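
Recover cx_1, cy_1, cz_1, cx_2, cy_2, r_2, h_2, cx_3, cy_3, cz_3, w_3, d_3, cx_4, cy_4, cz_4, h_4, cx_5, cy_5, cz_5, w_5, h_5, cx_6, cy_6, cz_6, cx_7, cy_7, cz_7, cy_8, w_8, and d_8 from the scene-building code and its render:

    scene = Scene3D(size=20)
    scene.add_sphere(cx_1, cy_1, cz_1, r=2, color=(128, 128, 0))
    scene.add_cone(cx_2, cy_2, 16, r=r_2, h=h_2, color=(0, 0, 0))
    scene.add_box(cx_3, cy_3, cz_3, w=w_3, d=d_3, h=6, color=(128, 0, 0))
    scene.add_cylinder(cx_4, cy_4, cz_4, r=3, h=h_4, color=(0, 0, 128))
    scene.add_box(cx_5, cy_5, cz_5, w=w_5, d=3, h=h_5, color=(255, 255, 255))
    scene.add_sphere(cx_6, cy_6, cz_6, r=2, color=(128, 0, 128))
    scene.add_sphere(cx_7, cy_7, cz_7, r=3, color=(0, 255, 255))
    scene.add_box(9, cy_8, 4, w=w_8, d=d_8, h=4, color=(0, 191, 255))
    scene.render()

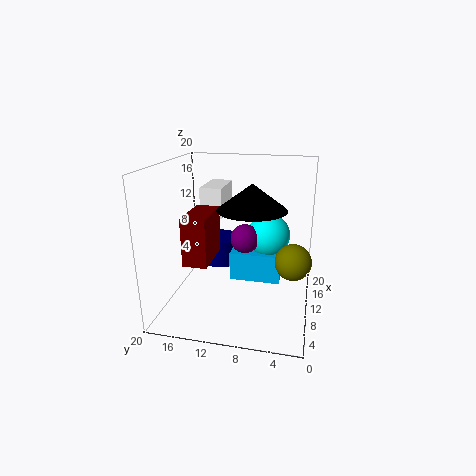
cx_1 = 2
cy_1 = 2
cz_1 = 11
cx_2 = 4
cy_2 = 7
r_2 = 4
h_2 = 3
cx_3 = 2
cy_3 = 12
cz_3 = 9
w_3 = 6
d_3 = 3
cx_4 = 15
cy_4 = 14
cz_4 = 4
h_4 = 4
cx_5 = 9
cy_5 = 12
cz_5 = 13
w_5 = 6
h_5 = 4
cx_6 = 10
cy_6 = 9
cz_6 = 10
cx_7 = 12
cy_7 = 6
cz_7 = 10
cy_8 = 4
w_8 = 5
d_8 = 7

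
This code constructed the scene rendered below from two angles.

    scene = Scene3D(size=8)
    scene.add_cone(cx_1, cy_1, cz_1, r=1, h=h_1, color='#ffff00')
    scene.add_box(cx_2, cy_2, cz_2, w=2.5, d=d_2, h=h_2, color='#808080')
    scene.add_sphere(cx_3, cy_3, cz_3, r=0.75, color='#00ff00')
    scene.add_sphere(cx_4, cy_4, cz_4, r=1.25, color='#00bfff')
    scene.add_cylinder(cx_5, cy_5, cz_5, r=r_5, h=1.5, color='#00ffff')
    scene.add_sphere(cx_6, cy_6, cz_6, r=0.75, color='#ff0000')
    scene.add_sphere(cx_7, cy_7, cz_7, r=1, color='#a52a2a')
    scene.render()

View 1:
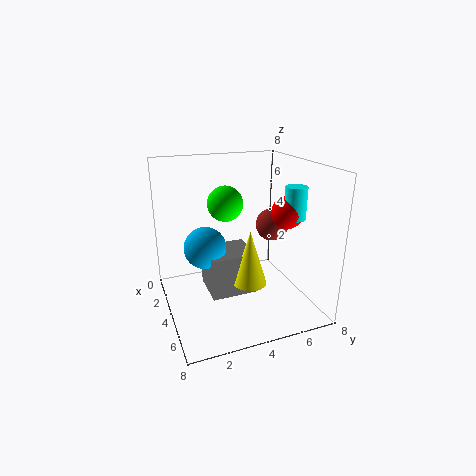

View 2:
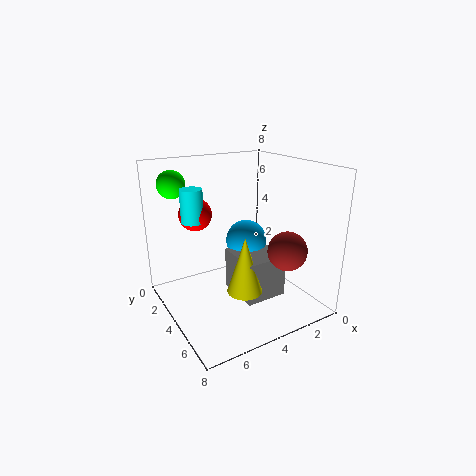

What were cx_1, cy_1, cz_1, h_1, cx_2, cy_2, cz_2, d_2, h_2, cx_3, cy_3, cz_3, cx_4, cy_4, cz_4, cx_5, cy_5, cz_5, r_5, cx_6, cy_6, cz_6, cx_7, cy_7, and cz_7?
cx_1 = 4, cy_1 = 4.75, cz_1 = 1, h_1 = 3.25, cx_2 = 1.5, cy_2 = 2.5, cz_2 = 0.25, d_2 = 2.75, h_2 = 2.5, cx_3 = 7, cy_3 = 2.25, cz_3 = 7, cx_4 = 2.5, cy_4 = 2.5, cz_4 = 3, cx_5 = 7.25, cy_5 = 5.5, cz_5 = 6, r_5 = 0.5, cx_6 = 7, cy_6 = 5.25, cz_6 = 6.25, cx_7 = 2.75, cy_7 = 6.75, cz_7 = 4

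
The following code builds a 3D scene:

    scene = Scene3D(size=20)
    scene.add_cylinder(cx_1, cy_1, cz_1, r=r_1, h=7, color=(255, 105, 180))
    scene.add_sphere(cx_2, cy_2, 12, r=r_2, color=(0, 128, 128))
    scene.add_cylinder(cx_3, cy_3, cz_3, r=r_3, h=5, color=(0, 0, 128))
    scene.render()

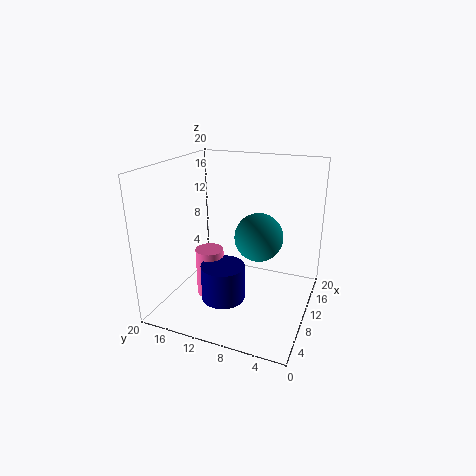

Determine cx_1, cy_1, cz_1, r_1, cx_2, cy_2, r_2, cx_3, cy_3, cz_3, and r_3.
cx_1 = 9; cy_1 = 14; cz_1 = 1; r_1 = 2; cx_2 = 7; cy_2 = 6; r_2 = 3; cx_3 = 7; cy_3 = 11; cz_3 = 2; r_3 = 3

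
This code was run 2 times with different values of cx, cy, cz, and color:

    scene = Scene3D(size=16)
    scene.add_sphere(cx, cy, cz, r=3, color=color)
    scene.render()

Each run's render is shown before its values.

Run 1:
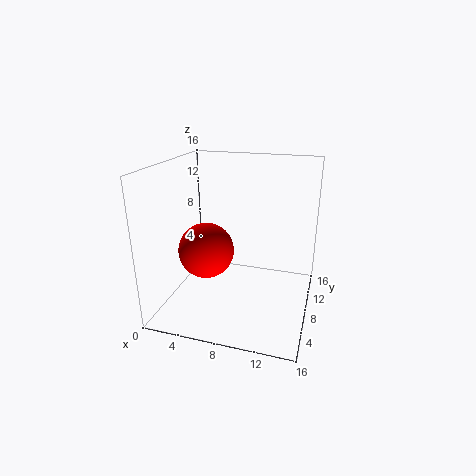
cx = 5; cy = 6; cz = 7; color = 'red'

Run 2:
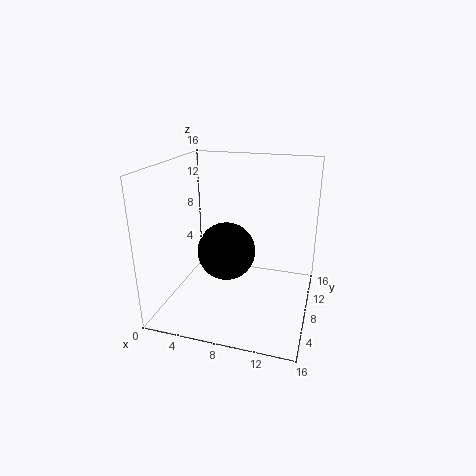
cx = 7.5; cy = 5.5; cz = 7.5; color = 'black'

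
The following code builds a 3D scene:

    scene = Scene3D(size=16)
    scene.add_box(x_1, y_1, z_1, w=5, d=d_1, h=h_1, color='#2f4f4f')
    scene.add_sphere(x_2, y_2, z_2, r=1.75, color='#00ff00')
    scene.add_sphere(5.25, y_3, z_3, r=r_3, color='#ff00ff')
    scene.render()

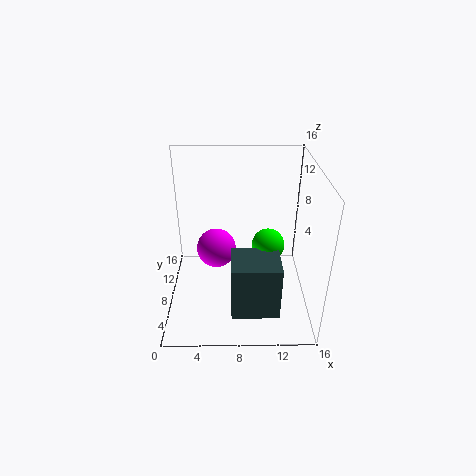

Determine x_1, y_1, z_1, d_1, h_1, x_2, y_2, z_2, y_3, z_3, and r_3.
x_1 = 7.25, y_1 = 1.75, z_1 = 2, d_1 = 4.25, h_1 = 6, x_2 = 11.25, y_2 = 7, z_2 = 7.75, y_3 = 12.5, z_3 = 3.75, r_3 = 2.5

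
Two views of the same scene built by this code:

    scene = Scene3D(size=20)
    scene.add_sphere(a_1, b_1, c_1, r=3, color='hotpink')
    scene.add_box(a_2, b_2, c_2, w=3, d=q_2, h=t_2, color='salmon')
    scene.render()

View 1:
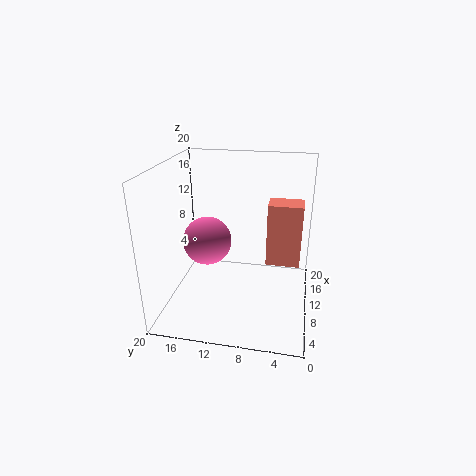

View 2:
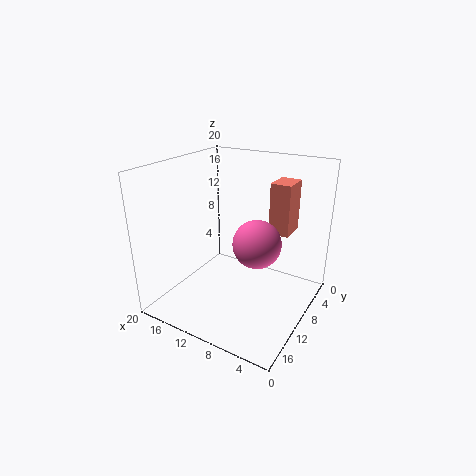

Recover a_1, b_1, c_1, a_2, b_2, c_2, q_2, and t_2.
a_1 = 5.5; b_1 = 13; c_1 = 11.5; a_2 = 4.5; b_2 = 1.5; c_2 = 9.5; q_2 = 4; t_2 = 7.5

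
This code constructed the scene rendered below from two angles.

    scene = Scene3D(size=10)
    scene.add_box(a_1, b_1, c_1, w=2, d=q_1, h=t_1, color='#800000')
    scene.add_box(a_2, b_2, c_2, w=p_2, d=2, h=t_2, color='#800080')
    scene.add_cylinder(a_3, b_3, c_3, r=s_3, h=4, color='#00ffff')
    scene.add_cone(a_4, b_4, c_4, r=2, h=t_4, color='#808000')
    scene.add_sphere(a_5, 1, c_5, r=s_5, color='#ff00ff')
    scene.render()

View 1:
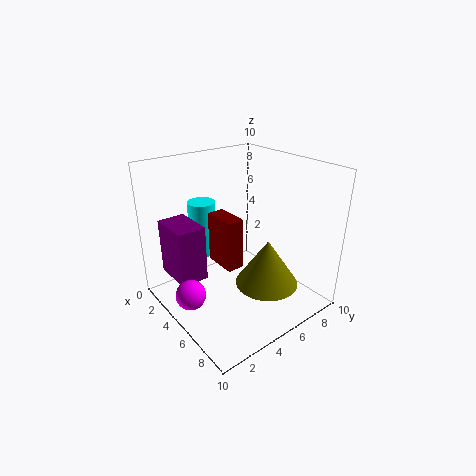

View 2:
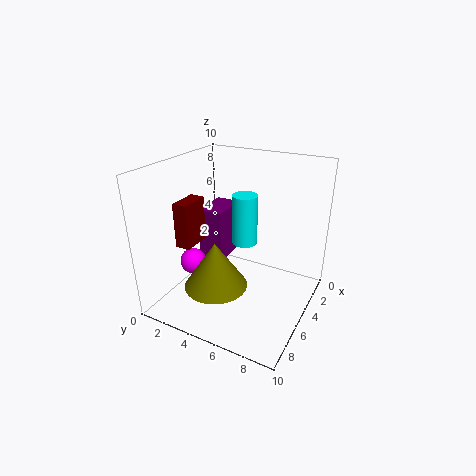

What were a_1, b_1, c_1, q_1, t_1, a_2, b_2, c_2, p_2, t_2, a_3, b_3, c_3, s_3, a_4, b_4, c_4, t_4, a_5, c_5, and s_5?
a_1 = 6, b_1 = 2, c_1 = 5, q_1 = 1, t_1 = 3, a_2 = 1, b_2 = 1, c_2 = 2, p_2 = 3, t_2 = 4, a_3 = 2, b_3 = 4, c_3 = 3, s_3 = 1, a_4 = 8, b_4 = 5, c_4 = 3, t_4 = 3, a_5 = 5, c_5 = 2, s_5 = 1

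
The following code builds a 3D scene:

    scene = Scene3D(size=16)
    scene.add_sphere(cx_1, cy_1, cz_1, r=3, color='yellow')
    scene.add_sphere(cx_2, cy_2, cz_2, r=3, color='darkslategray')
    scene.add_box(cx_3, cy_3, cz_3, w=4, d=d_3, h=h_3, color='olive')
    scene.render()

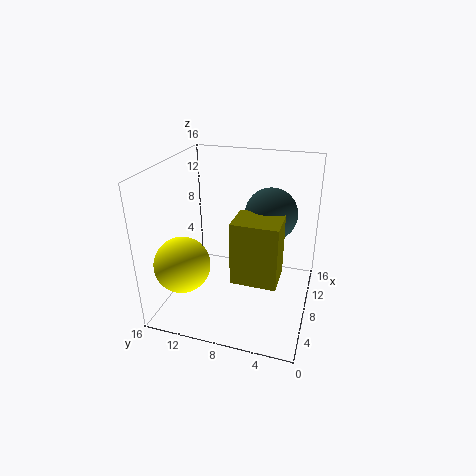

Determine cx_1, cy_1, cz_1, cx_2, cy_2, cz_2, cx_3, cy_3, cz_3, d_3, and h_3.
cx_1 = 4
cy_1 = 13
cz_1 = 6
cx_2 = 11
cy_2 = 5
cz_2 = 10
cx_3 = 5
cy_3 = 3
cz_3 = 4
d_3 = 5
h_3 = 7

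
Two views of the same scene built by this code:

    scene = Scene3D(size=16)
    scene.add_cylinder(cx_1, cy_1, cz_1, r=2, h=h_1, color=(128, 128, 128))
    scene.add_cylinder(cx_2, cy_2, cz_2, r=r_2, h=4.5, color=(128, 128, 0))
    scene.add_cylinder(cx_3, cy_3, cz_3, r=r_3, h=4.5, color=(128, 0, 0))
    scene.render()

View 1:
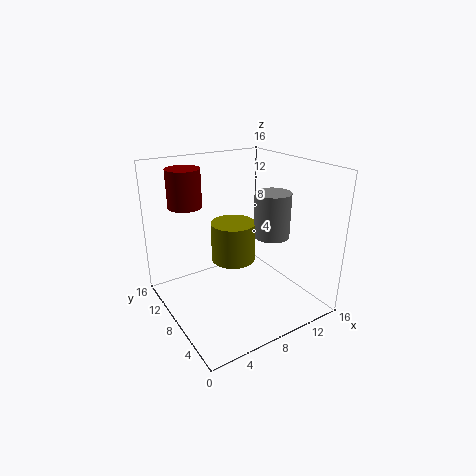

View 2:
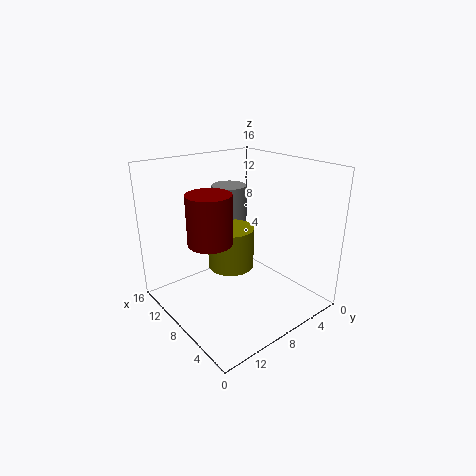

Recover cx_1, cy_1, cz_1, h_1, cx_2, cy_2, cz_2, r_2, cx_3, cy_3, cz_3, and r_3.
cx_1 = 11.5; cy_1 = 6.5; cz_1 = 8; h_1 = 5; cx_2 = 8; cy_2 = 9; cz_2 = 5; r_2 = 2.5; cx_3 = 4.5; cy_3 = 14; cz_3 = 10.5; r_3 = 2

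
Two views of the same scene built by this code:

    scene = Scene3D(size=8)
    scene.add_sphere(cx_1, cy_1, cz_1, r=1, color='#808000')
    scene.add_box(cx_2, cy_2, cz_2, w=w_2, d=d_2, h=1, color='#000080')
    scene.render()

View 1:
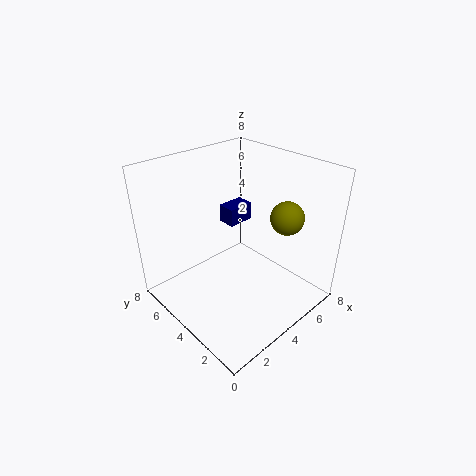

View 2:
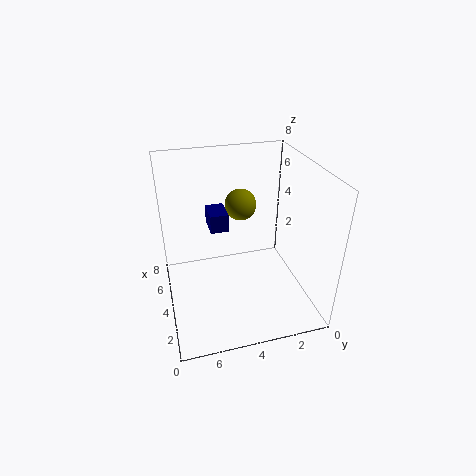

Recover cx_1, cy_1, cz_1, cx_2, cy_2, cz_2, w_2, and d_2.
cx_1 = 7, cy_1 = 3, cz_1 = 4.5, cx_2 = 4, cy_2 = 4.5, cz_2 = 4.5, w_2 = 1.5, d_2 = 1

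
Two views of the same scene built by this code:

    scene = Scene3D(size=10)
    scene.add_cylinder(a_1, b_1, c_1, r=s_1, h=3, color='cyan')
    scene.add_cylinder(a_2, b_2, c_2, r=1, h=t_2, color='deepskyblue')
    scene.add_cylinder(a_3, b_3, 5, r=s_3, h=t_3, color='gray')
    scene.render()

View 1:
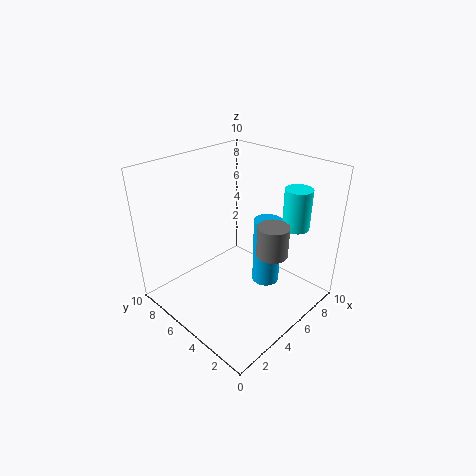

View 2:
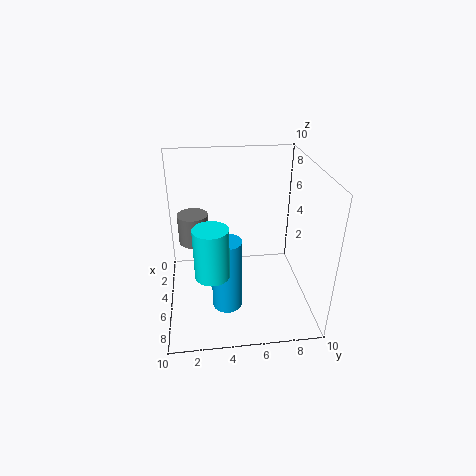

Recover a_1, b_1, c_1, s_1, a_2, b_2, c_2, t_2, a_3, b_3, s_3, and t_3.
a_1 = 9, b_1 = 3, c_1 = 5, s_1 = 1, a_2 = 7, b_2 = 4, c_2 = 1, t_2 = 5, a_3 = 5, b_3 = 2, s_3 = 1, t_3 = 2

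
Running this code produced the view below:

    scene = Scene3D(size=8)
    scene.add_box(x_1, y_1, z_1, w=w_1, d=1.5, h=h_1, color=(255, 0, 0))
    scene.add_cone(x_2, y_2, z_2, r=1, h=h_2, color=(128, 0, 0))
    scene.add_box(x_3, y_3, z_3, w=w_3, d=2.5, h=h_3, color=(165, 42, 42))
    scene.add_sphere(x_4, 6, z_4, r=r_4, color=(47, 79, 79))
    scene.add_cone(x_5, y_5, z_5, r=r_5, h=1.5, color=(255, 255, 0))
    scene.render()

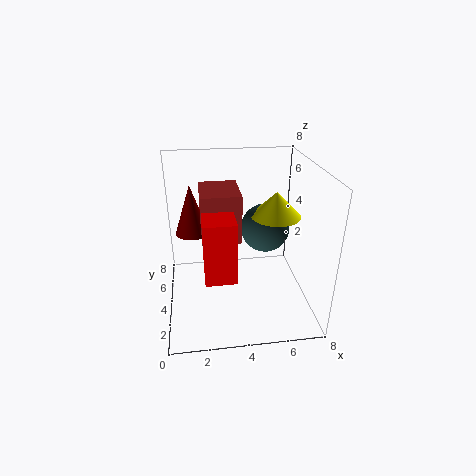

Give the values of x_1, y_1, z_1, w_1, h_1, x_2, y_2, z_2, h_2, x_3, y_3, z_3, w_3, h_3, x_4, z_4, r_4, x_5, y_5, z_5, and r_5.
x_1 = 2; y_1 = 0.5; z_1 = 3.5; w_1 = 1.5; h_1 = 3; x_2 = 1.5; y_2 = 6; z_2 = 3.5; h_2 = 3; x_3 = 2; y_3 = 2.5; z_3 = 4.5; w_3 = 2; h_3 = 2.5; x_4 = 6; z_4 = 3.5; r_4 = 1.5; x_5 = 6.5; y_5 = 5.5; z_5 = 4.5; r_5 = 1.5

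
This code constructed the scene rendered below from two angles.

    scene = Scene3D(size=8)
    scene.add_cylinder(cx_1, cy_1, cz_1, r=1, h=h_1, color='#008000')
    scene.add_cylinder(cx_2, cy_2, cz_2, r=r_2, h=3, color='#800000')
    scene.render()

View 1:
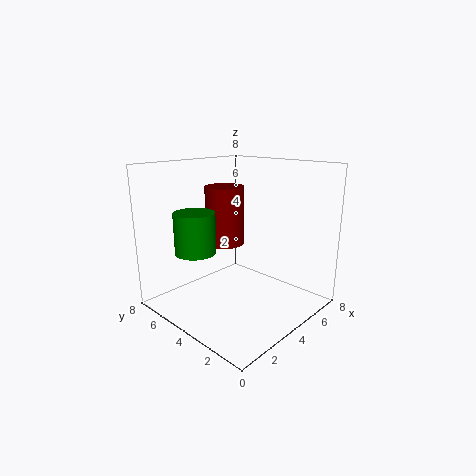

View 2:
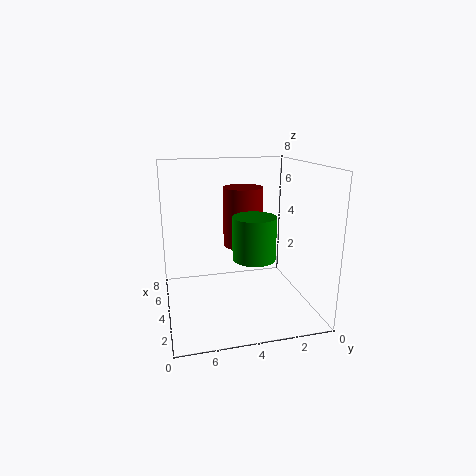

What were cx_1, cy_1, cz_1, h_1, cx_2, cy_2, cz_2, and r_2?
cx_1 = 1
cy_1 = 4
cz_1 = 4
h_1 = 2
cx_2 = 3
cy_2 = 4
cz_2 = 4
r_2 = 1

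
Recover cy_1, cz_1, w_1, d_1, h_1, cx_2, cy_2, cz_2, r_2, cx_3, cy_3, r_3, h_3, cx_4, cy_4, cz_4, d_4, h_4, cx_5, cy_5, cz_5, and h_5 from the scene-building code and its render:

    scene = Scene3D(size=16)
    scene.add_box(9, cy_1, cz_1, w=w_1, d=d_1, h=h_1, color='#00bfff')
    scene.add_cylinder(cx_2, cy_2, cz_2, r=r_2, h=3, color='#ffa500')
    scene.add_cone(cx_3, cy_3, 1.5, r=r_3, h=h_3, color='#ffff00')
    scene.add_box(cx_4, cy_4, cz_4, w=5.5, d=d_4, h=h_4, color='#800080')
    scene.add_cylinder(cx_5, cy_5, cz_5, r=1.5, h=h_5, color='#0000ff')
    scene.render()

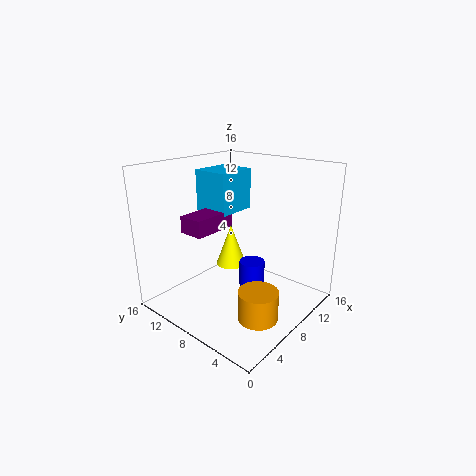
cy_1 = 11; cz_1 = 9.5; w_1 = 5; d_1 = 4.5; h_1 = 5; cx_2 = 4.5; cy_2 = 2.5; cz_2 = 2; r_2 = 2; cx_3 = 12.5; cy_3 = 13; r_3 = 2; h_3 = 5.5; cx_4 = 5; cy_4 = 11; cz_4 = 8; d_4 = 3; h_4 = 2; cx_5 = 10; cy_5 = 7.5; cz_5 = 1.5; h_5 = 3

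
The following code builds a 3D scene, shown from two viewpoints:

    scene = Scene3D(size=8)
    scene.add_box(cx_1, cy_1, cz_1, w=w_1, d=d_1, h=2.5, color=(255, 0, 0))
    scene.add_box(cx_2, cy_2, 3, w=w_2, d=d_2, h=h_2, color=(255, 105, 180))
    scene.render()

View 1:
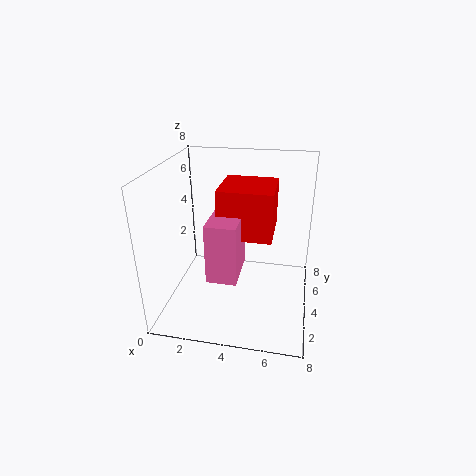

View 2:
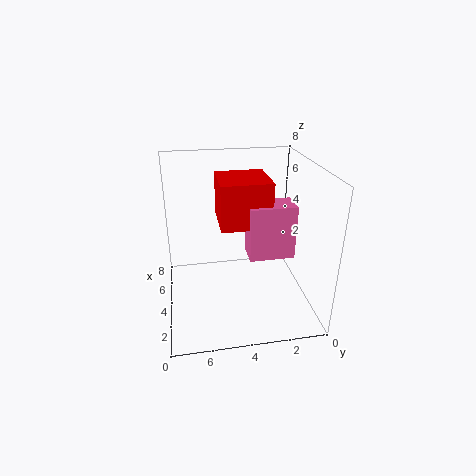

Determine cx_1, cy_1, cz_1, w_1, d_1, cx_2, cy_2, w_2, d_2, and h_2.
cx_1 = 3.25
cy_1 = 2.25
cz_1 = 4.75
w_1 = 2.75
d_1 = 2.75
cx_2 = 3
cy_2 = 1
w_2 = 1.5
d_2 = 2.5
h_2 = 3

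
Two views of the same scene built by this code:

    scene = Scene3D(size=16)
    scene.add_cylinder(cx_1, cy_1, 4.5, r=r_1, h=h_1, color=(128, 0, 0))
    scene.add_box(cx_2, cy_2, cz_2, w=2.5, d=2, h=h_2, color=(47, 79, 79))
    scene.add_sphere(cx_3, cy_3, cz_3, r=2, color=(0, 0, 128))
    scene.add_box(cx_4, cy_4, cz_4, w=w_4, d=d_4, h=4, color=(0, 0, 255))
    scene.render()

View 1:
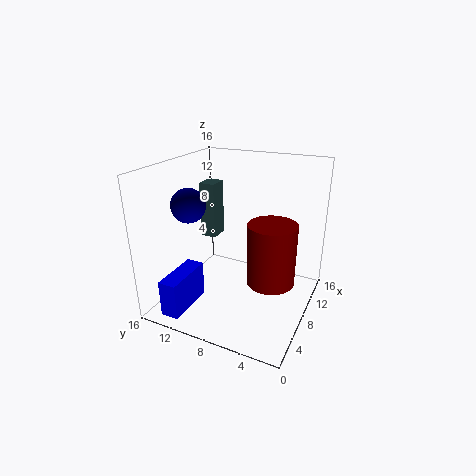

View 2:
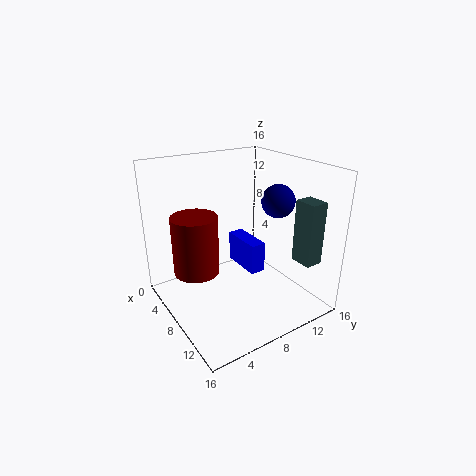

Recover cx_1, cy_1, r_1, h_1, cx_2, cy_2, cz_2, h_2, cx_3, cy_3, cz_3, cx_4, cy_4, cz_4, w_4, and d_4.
cx_1 = 6.5
cy_1 = 3.5
r_1 = 2.5
h_1 = 6.5
cx_2 = 11.5
cy_2 = 13
cz_2 = 5.5
h_2 = 7
cx_3 = 7.5
cy_3 = 14
cz_3 = 11
cx_4 = 0.5
cy_4 = 11.5
cz_4 = 1
w_4 = 5.5
d_4 = 2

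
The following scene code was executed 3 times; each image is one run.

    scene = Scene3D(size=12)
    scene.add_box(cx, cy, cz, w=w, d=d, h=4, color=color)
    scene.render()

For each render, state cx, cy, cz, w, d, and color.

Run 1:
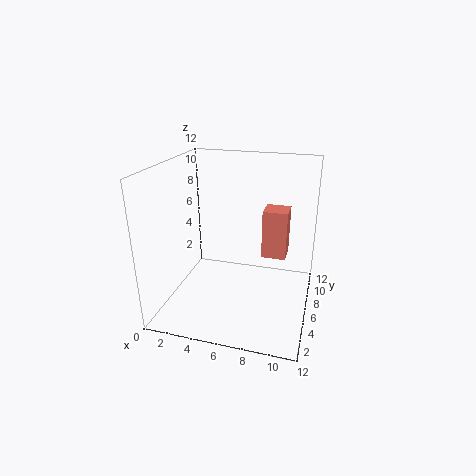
cx = 8, cy = 6, cz = 4.5, w = 2, d = 2, color = 'salmon'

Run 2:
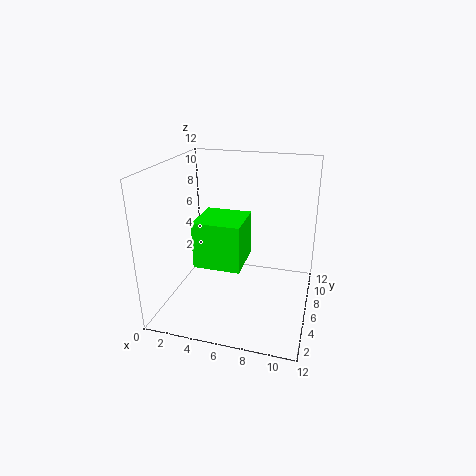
cx = 2.5, cy = 4.5, cz = 3.5, w = 4, d = 4, color = 'lime'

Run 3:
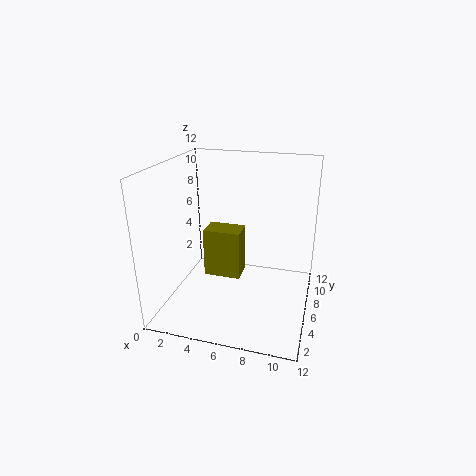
cx = 3.5, cy = 4.5, cz = 3, w = 3, d = 2, color = 'olive'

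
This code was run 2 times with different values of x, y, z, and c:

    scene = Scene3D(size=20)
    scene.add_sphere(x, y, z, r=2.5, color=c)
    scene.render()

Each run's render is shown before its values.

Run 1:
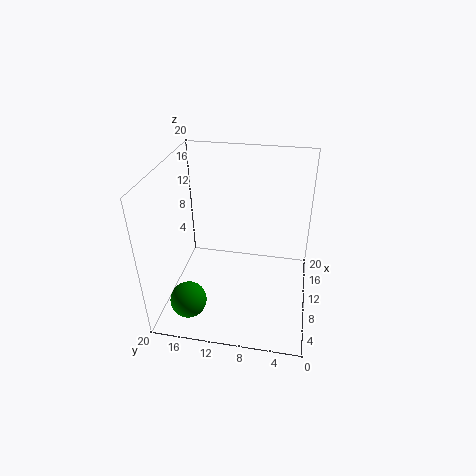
x = 4.5, y = 16, z = 2.5, c = 'green'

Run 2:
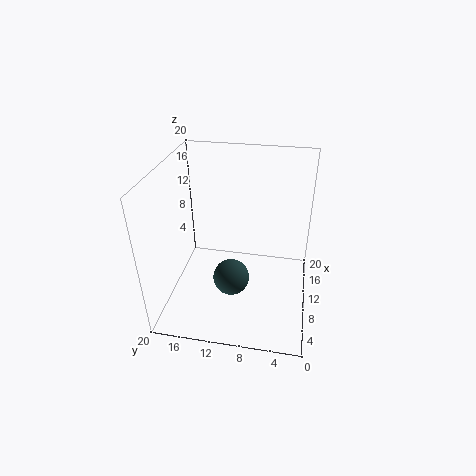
x = 7.5, y = 10.5, z = 5, c = 'darkslategray'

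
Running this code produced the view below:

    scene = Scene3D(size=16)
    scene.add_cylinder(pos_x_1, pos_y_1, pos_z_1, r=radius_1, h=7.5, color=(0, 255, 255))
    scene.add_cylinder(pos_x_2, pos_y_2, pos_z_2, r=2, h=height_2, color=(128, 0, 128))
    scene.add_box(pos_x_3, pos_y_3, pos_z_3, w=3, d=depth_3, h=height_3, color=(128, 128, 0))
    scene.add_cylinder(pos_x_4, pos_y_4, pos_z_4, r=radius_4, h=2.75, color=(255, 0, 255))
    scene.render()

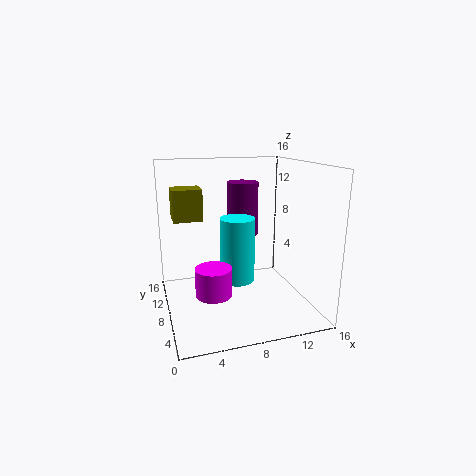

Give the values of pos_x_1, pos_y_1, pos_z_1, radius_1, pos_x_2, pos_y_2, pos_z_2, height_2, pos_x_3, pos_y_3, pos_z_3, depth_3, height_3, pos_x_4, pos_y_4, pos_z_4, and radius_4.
pos_x_1 = 8.25, pos_y_1 = 9, pos_z_1 = 2.5, radius_1 = 2, pos_x_2 = 10.5, pos_y_2 = 14, pos_z_2 = 6.5, height_2 = 6.75, pos_x_3 = 1, pos_y_3 = 7, pos_z_3 = 10.5, depth_3 = 2.75, height_3 = 3.25, pos_x_4 = 4, pos_y_4 = 3, pos_z_4 = 4.25, radius_4 = 1.75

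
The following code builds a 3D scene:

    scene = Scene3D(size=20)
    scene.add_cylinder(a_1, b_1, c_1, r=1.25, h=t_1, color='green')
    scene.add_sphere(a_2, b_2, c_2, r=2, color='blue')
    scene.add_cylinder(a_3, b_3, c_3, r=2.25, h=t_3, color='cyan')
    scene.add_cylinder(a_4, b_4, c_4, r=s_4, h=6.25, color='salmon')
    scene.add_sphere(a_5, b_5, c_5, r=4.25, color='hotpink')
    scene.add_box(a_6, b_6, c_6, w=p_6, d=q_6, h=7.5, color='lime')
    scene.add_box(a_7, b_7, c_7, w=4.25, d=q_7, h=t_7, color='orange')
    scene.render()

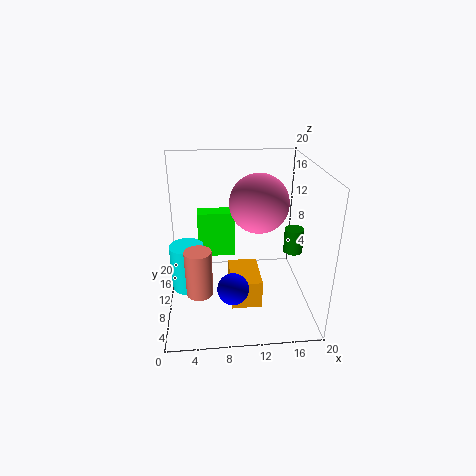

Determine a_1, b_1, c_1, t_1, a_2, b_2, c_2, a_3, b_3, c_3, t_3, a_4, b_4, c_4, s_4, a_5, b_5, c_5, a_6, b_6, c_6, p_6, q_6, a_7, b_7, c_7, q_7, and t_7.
a_1 = 17, b_1 = 7, c_1 = 9.25, t_1 = 3.25, a_2 = 8.75, b_2 = 3.75, c_2 = 6, a_3 = 3, b_3 = 8, c_3 = 4, t_3 = 6.25, a_4 = 4.5, b_4 = 5.75, c_4 = 4.25, s_4 = 1.75, a_5 = 13.25, b_5 = 12.5, c_5 = 14, a_6 = 4.25, b_6 = 17, c_6 = 3.25, p_6 = 6, q_6 = 2.75, a_7 = 8.75, b_7 = 6, c_7 = 1, q_7 = 6.5, t_7 = 4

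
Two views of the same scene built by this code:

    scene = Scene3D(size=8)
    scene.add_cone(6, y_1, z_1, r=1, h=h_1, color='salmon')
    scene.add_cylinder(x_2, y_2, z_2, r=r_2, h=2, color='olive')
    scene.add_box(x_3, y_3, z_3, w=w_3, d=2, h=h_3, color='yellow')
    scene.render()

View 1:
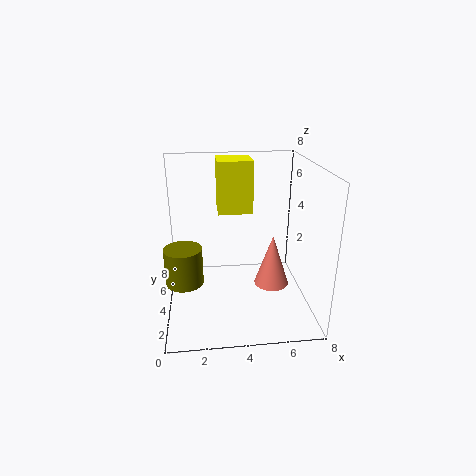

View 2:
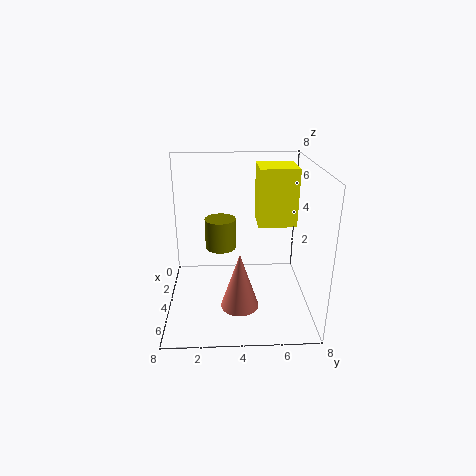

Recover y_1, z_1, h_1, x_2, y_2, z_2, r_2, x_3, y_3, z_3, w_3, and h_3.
y_1 = 4; z_1 = 1; h_1 = 3; x_2 = 1; y_2 = 3; z_2 = 2; r_2 = 1; x_3 = 3; y_3 = 5; z_3 = 5; w_3 = 2; h_3 = 3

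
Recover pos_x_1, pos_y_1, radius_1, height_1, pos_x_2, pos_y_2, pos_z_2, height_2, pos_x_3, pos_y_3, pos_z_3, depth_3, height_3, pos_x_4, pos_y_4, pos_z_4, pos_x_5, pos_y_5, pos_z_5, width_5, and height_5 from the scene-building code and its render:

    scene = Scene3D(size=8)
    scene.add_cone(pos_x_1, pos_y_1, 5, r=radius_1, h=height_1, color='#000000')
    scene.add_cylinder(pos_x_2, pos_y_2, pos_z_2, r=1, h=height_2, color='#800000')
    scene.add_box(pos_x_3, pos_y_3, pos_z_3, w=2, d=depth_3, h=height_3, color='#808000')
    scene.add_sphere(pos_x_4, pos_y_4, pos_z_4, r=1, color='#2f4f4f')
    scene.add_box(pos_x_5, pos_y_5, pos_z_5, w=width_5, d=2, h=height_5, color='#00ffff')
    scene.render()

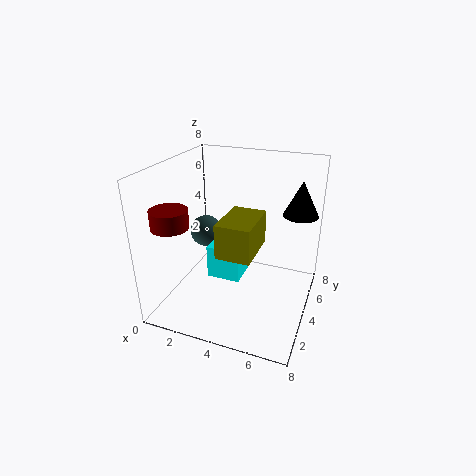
pos_x_1 = 7; pos_y_1 = 6; radius_1 = 1; height_1 = 2; pos_x_2 = 1; pos_y_2 = 2; pos_z_2 = 5; height_2 = 1; pos_x_3 = 3; pos_y_3 = 3; pos_z_3 = 3; depth_3 = 3; height_3 = 2; pos_x_4 = 1; pos_y_4 = 6; pos_z_4 = 3; pos_x_5 = 2; pos_y_5 = 4; pos_z_5 = 1; width_5 = 2; height_5 = 2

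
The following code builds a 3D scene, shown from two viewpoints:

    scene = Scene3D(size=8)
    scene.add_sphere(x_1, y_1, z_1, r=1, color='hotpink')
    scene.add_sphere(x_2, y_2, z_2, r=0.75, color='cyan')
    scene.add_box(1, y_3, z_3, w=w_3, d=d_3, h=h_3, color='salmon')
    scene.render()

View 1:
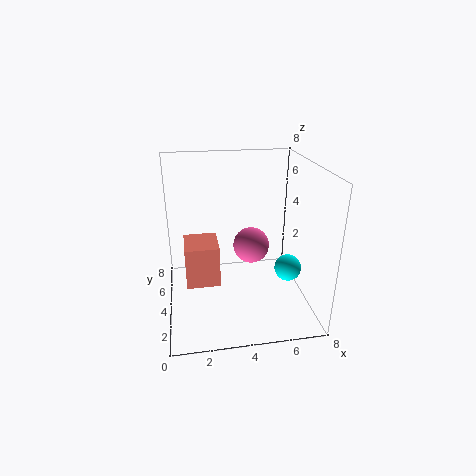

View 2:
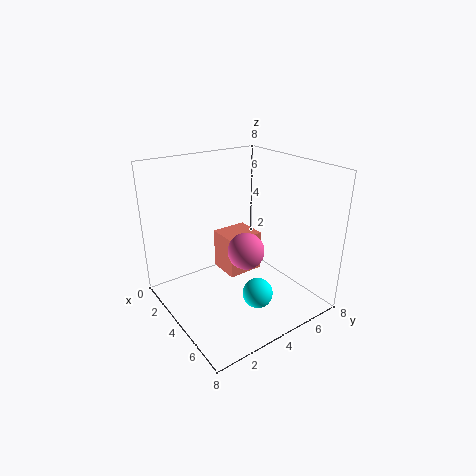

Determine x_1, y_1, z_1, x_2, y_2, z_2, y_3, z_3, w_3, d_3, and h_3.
x_1 = 4.75; y_1 = 4; z_1 = 3.5; x_2 = 6.75; y_2 = 3.25; z_2 = 2.25; y_3 = 4.25; z_3 = 0.75; w_3 = 2; d_3 = 2.25; h_3 = 2.5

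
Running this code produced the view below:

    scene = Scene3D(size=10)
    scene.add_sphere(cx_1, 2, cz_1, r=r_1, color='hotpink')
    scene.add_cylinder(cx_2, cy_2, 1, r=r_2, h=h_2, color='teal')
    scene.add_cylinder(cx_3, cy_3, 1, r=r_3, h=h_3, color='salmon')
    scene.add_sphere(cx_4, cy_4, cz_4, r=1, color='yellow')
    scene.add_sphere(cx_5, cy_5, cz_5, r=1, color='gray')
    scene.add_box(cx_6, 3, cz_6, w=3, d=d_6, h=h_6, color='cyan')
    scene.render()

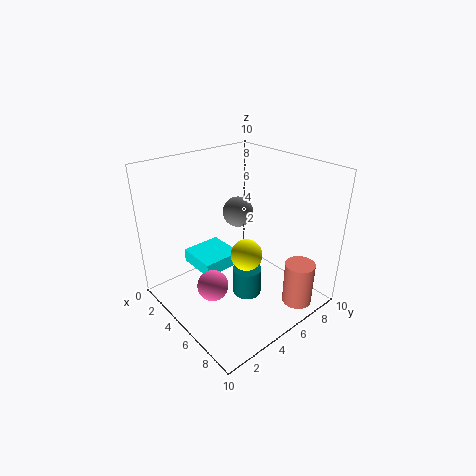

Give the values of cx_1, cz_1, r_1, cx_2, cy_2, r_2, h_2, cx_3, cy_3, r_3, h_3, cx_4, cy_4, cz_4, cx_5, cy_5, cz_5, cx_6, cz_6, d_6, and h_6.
cx_1 = 6
cz_1 = 3
r_1 = 1
cx_2 = 6
cy_2 = 5
r_2 = 1
h_2 = 2
cx_3 = 9
cy_3 = 7
r_3 = 1
h_3 = 3
cx_4 = 7
cy_4 = 4
cz_4 = 5
cx_5 = 5
cy_5 = 5
cz_5 = 7
cx_6 = 1
cz_6 = 2
d_6 = 3
h_6 = 1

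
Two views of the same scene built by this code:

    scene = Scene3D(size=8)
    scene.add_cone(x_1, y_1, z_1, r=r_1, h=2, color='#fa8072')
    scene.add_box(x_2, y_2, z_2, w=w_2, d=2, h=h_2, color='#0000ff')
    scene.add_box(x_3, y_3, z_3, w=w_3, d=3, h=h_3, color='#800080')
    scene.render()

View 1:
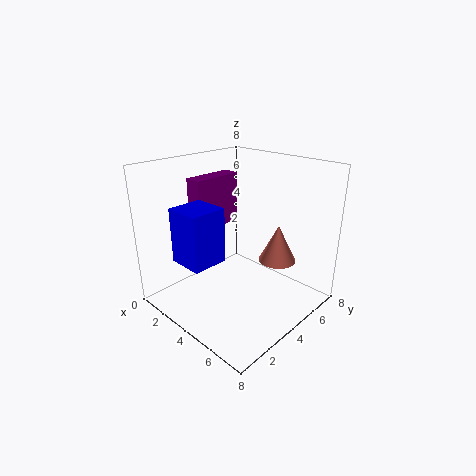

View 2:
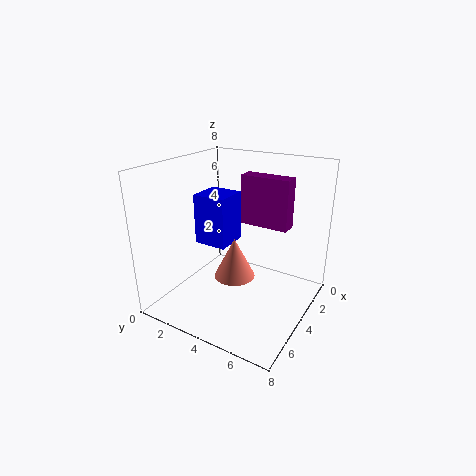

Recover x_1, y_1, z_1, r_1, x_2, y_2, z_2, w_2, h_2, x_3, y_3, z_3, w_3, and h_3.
x_1 = 6, y_1 = 5, z_1 = 3, r_1 = 1, x_2 = 2, y_2 = 1, z_2 = 3, w_2 = 2, h_2 = 3, x_3 = 1, y_3 = 3, z_3 = 4, w_3 = 1, h_3 = 3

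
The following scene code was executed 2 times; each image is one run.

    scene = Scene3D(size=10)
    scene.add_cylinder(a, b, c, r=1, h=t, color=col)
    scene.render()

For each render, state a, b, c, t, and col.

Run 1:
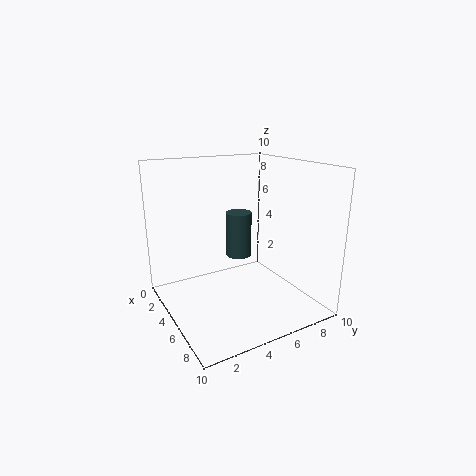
a = 2.5
b = 6.5
c = 2.5
t = 3.5
col = 'darkslategray'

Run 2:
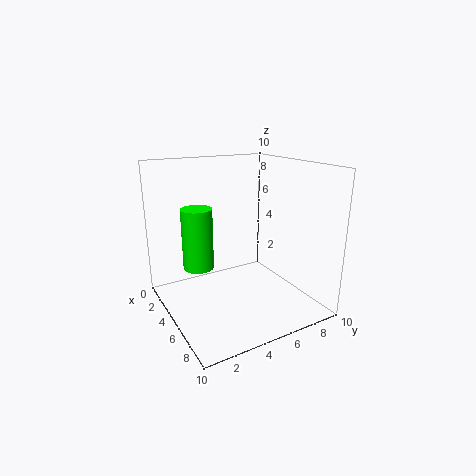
a = 5
b = 2
c = 3.5
t = 4
col = 'lime'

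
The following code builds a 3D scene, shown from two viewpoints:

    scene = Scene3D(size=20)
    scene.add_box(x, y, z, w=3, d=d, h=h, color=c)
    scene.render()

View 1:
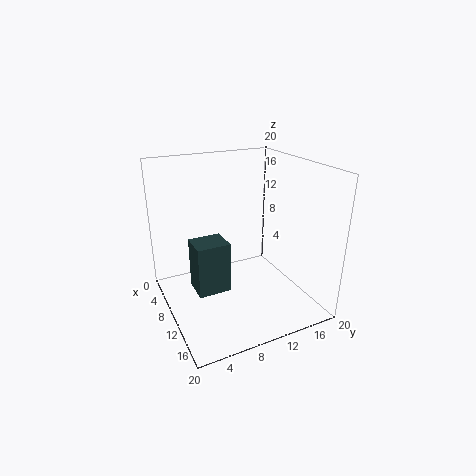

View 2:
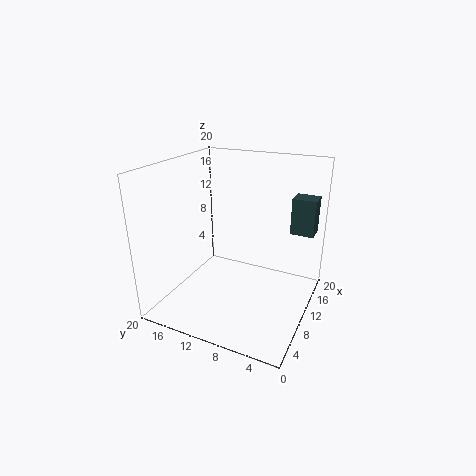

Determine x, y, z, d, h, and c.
x = 16.5
y = 1
z = 9
d = 3.5
h = 5.5
c = 'darkslategray'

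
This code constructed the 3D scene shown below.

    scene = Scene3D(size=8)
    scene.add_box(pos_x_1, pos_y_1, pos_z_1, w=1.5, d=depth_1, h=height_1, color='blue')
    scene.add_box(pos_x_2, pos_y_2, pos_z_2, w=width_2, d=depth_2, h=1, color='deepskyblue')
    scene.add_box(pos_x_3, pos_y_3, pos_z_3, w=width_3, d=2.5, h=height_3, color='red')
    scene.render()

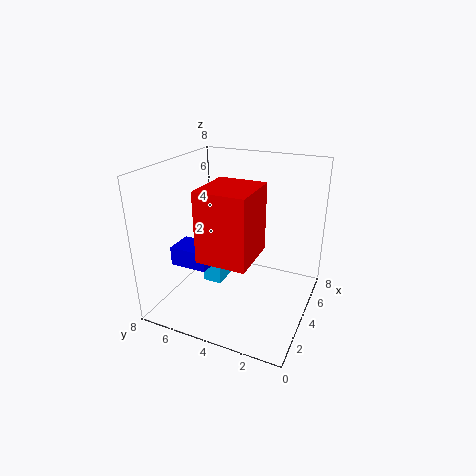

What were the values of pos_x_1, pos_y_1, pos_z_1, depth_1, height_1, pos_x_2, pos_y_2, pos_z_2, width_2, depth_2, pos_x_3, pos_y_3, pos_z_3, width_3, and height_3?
pos_x_1 = 1.5; pos_y_1 = 4.75; pos_z_1 = 3; depth_1 = 2; height_1 = 1; pos_x_2 = 2.25; pos_y_2 = 4.25; pos_z_2 = 2; width_2 = 1.5; depth_2 = 1; pos_x_3 = 0.75; pos_y_3 = 2.25; pos_z_3 = 4; width_3 = 2.75; height_3 = 3.5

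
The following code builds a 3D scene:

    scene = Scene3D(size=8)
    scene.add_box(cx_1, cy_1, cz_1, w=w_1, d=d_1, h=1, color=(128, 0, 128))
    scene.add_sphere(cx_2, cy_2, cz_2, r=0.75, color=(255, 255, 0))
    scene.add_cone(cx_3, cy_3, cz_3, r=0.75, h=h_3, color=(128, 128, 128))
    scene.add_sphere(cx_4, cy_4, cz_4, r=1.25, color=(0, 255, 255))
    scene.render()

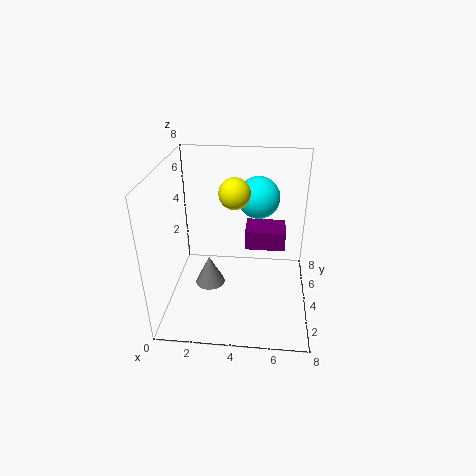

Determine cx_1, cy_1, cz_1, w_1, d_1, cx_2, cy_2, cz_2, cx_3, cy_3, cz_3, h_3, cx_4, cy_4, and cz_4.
cx_1 = 4.5, cy_1 = 2.5, cz_1 = 4.25, w_1 = 2, d_1 = 1.5, cx_2 = 4, cy_2 = 2.5, cz_2 = 7.25, cx_3 = 2.75, cy_3 = 2, cz_3 = 2.5, h_3 = 1.5, cx_4 = 5, cy_4 = 6.25, cz_4 = 5.5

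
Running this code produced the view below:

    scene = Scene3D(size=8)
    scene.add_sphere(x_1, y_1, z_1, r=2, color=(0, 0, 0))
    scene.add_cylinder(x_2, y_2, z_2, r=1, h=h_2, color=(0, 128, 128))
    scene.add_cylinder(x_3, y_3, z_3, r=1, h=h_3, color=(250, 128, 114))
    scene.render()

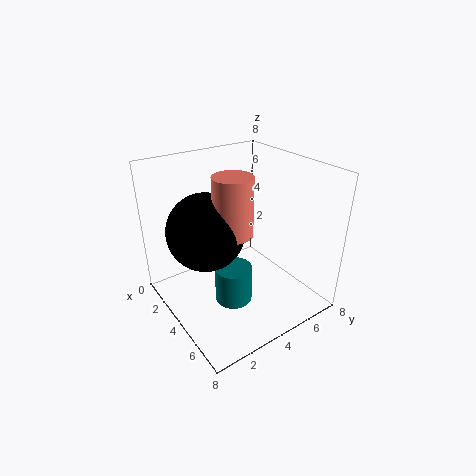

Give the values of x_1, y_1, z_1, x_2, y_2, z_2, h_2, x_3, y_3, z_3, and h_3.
x_1 = 4; y_1 = 2; z_1 = 5; x_2 = 5; y_2 = 3; z_2 = 1; h_2 = 2; x_3 = 5; y_3 = 3; z_3 = 5; h_3 = 3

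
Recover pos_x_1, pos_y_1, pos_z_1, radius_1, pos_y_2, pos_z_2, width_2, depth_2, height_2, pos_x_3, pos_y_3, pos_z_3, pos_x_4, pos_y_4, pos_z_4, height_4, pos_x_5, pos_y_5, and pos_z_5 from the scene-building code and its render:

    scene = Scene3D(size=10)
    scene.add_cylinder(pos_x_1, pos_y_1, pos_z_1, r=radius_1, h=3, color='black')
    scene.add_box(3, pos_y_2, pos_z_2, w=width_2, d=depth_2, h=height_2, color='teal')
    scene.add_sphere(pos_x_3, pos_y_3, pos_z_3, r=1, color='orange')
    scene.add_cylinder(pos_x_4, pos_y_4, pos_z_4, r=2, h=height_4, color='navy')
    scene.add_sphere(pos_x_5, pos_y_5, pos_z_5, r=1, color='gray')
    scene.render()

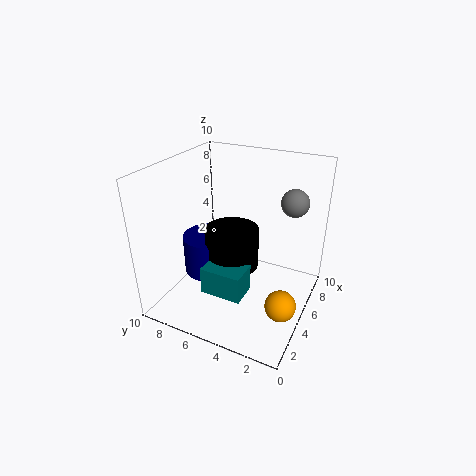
pos_x_1 = 6
pos_y_1 = 6
pos_z_1 = 2
radius_1 = 2
pos_y_2 = 4
pos_z_2 = 1
width_2 = 2
depth_2 = 3
height_2 = 2
pos_x_3 = 3
pos_y_3 = 1
pos_z_3 = 2
pos_x_4 = 6
pos_y_4 = 8
pos_z_4 = 1
height_4 = 3
pos_x_5 = 8
pos_y_5 = 2
pos_z_5 = 7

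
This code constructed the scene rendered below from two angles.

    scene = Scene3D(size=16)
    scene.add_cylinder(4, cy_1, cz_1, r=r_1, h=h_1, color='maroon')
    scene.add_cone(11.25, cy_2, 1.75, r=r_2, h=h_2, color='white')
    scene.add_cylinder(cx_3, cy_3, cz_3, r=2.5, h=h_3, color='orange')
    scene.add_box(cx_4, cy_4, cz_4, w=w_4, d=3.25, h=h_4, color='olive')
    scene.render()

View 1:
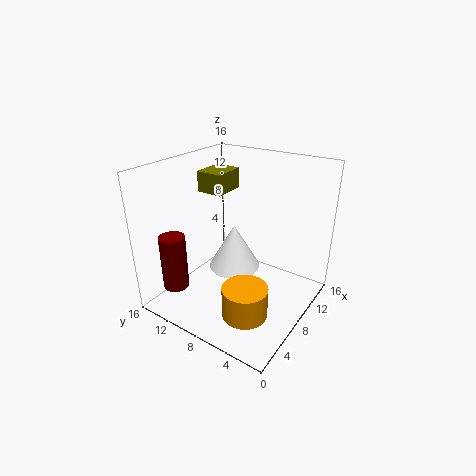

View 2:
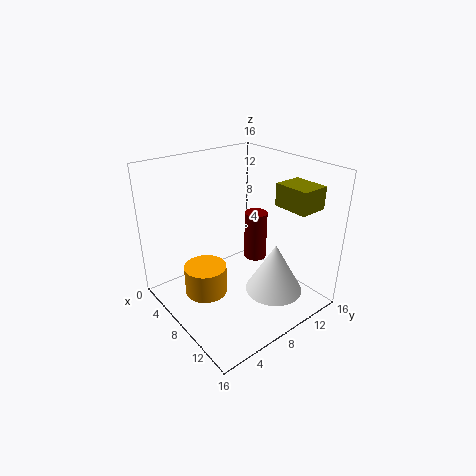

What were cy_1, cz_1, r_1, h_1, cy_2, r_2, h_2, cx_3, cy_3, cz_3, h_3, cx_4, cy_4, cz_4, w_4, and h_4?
cy_1 = 14.25
cz_1 = 1.5
r_1 = 1.5
h_1 = 6.5
cy_2 = 10.75
r_2 = 3.25
h_2 = 5.75
cx_3 = 5.25
cy_3 = 5.25
cz_3 = 0.5
h_3 = 3.5
cx_4 = 9.75
cy_4 = 11.75
cz_4 = 11.5
w_4 = 4
h_4 = 2.5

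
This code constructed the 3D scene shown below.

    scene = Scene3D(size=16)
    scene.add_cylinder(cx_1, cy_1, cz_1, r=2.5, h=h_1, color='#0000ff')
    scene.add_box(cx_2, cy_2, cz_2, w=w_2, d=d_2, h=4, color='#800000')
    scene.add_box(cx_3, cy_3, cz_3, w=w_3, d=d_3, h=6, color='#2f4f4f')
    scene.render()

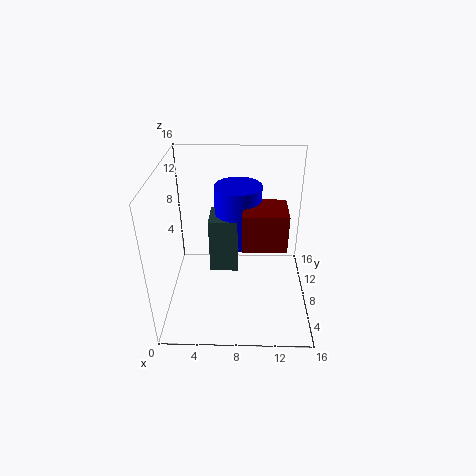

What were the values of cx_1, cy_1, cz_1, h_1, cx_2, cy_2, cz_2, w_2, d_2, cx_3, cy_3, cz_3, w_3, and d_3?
cx_1 = 8
cy_1 = 8.5
cz_1 = 7.5
h_1 = 6.5
cx_2 = 8.5
cy_2 = 4.5
cz_2 = 8.5
w_2 = 4.5
d_2 = 4
cx_3 = 5
cy_3 = 6
cz_3 = 5
w_3 = 3
d_3 = 3.5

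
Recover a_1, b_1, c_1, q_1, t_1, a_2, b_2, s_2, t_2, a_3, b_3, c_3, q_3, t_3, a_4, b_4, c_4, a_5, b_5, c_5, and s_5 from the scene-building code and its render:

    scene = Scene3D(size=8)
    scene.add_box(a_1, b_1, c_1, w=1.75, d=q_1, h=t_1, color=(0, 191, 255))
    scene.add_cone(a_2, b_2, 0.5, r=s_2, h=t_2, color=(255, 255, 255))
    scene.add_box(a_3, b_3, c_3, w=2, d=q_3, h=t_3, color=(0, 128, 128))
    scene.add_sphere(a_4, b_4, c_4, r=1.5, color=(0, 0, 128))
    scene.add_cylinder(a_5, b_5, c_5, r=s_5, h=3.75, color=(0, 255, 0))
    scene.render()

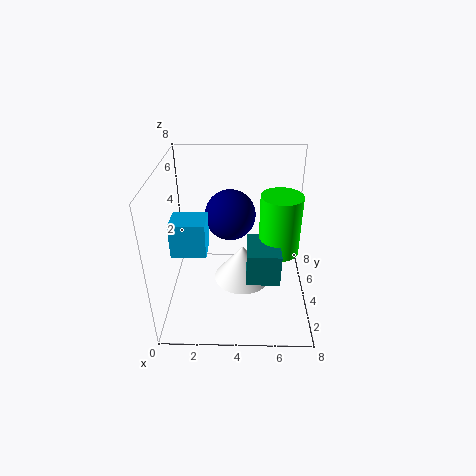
a_1 = 0.75, b_1 = 1.75, c_1 = 4.25, q_1 = 1.5, t_1 = 1.75, a_2 = 4.25, b_2 = 5, s_2 = 1.75, t_2 = 2.25, a_3 = 4.5, b_3 = 3.5, c_3 = 1, q_3 = 2.5, t_3 = 2, a_4 = 3.5, b_4 = 5.75, c_4 = 4.5, a_5 = 6.5, b_5 = 5.75, c_5 = 2, s_5 = 1.25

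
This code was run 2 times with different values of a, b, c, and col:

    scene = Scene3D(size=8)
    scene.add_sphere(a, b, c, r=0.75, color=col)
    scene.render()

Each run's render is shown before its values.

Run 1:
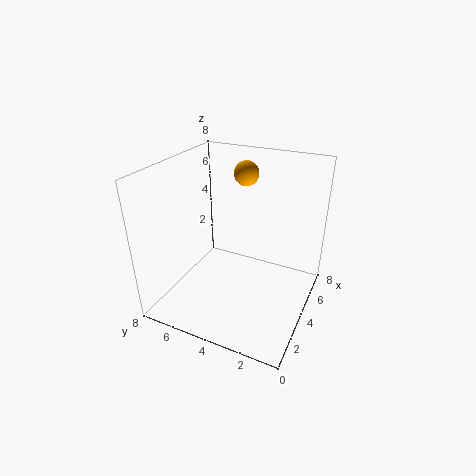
a = 6.75; b = 4.75; c = 6.75; col = 'orange'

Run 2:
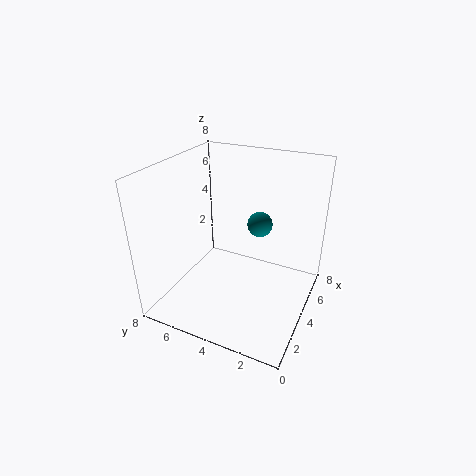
a = 6; b = 3.5; c = 4; col = 'teal'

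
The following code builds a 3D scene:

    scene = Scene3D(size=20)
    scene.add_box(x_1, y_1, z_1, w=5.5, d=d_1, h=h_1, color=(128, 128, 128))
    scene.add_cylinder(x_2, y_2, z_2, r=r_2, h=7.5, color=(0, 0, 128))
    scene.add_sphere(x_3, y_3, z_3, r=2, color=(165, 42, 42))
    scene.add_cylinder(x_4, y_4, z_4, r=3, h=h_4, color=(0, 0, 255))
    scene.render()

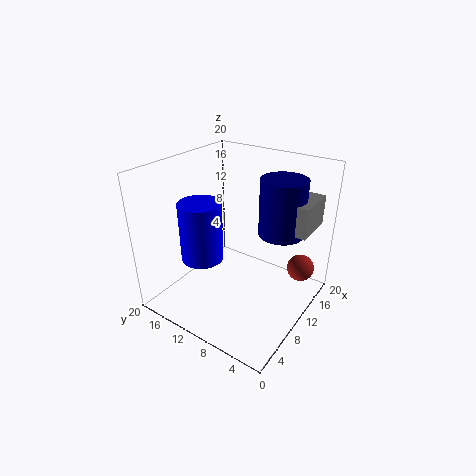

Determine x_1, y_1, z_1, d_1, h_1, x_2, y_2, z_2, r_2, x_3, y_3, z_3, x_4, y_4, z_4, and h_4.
x_1 = 10.5; y_1 = 0.5; z_1 = 12.5; d_1 = 4; h_1 = 4; x_2 = 12; y_2 = 4.5; z_2 = 11.5; r_2 = 3; x_3 = 16.5; y_3 = 3; z_3 = 4; x_4 = 7.5; y_4 = 14.5; z_4 = 6.5; h_4 = 8.5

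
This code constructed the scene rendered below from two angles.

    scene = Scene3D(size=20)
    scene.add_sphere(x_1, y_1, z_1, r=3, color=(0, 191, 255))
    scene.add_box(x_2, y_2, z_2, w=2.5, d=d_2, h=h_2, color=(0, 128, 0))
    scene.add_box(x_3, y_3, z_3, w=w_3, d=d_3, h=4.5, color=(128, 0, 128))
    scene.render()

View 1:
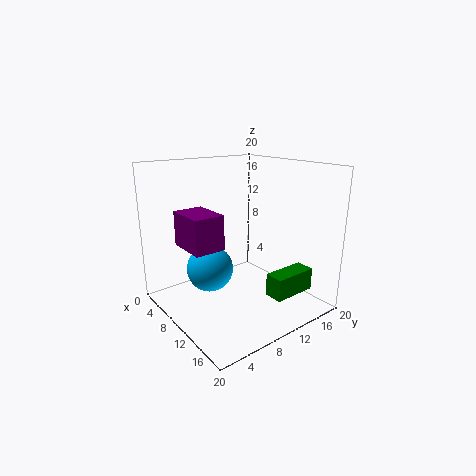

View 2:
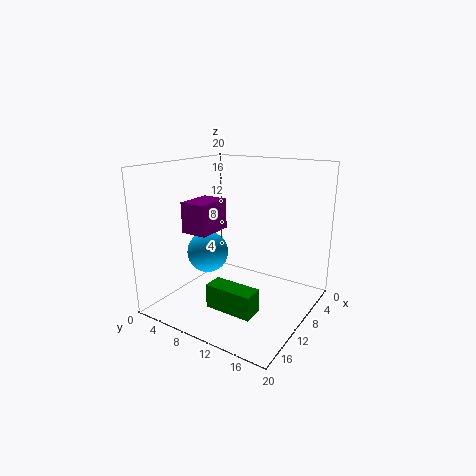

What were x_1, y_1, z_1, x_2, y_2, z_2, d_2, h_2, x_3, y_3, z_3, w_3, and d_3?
x_1 = 10.5, y_1 = 5, z_1 = 7, x_2 = 15.5, y_2 = 10.5, z_2 = 3.5, d_2 = 6, h_2 = 3, x_3 = 7, y_3 = 2, z_3 = 10, w_3 = 5.5, d_3 = 4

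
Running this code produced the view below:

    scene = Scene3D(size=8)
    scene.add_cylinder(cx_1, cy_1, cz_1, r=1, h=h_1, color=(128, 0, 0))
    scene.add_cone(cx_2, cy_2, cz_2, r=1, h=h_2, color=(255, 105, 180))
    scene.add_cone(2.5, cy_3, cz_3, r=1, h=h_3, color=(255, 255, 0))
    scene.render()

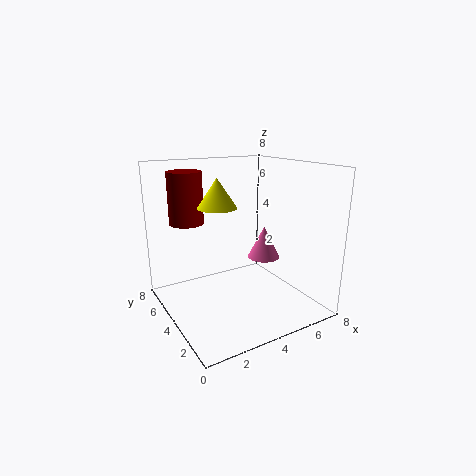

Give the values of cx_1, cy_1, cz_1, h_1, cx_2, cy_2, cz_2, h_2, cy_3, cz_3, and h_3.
cx_1 = 2; cy_1 = 6.5; cz_1 = 4.5; h_1 = 3; cx_2 = 6.5; cy_2 = 5; cz_2 = 2; h_2 = 2; cy_3 = 3.5; cz_3 = 6; h_3 = 1.5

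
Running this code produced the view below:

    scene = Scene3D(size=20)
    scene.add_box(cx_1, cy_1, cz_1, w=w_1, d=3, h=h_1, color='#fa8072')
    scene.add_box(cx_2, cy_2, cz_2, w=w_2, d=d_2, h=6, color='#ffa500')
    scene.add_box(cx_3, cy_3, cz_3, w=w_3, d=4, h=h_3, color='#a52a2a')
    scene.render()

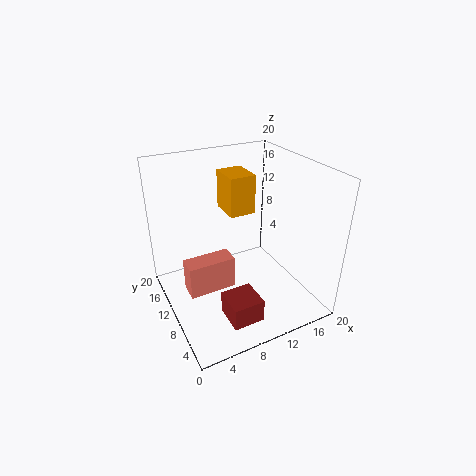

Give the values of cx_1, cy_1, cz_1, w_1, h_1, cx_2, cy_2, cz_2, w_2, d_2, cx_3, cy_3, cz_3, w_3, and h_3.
cx_1 = 3
cy_1 = 11
cz_1 = 1
w_1 = 7
h_1 = 5
cx_2 = 11
cy_2 = 14
cz_2 = 11
w_2 = 4
d_2 = 5
cx_3 = 5
cy_3 = 1
cz_3 = 3
w_3 = 4
h_3 = 3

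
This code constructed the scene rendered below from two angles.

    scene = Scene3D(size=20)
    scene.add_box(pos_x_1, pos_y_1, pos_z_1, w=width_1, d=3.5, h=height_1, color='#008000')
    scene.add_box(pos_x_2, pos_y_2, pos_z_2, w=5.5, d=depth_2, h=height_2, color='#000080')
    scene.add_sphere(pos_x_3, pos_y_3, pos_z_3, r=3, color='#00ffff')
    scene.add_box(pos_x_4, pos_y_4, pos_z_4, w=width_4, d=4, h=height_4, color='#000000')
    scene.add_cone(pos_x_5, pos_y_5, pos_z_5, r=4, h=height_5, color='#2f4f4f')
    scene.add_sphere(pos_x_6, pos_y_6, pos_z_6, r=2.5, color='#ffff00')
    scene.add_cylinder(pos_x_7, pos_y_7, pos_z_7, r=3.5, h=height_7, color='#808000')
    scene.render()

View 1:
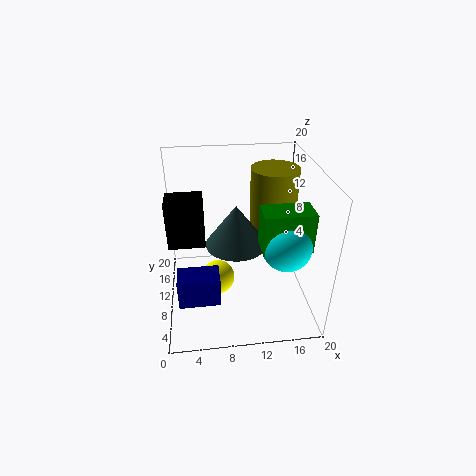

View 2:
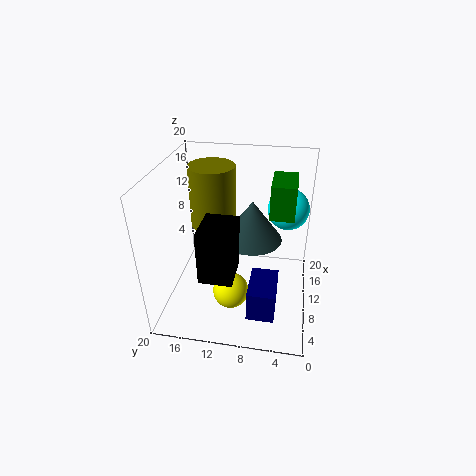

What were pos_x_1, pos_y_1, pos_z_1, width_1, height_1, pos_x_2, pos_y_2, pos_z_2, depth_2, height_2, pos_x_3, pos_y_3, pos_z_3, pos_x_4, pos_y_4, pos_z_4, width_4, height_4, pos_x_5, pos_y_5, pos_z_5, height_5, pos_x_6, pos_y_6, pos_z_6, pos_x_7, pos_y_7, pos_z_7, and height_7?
pos_x_1 = 12; pos_y_1 = 2.5; pos_z_1 = 12; width_1 = 6; height_1 = 5; pos_x_2 = 1.5; pos_y_2 = 4; pos_z_2 = 3.5; depth_2 = 3.5; height_2 = 4; pos_x_3 = 15; pos_y_3 = 3.5; pos_z_3 = 12.5; pos_x_4 = 0.5; pos_y_4 = 9; pos_z_4 = 9.5; width_4 = 5; height_4 = 6.5; pos_x_5 = 9.5; pos_y_5 = 8; pos_z_5 = 10.5; height_5 = 5.5; pos_x_6 = 7; pos_y_6 = 10.5; pos_z_6 = 3; pos_x_7 = 16; pos_y_7 = 15; pos_z_7 = 8.5; height_7 = 9.5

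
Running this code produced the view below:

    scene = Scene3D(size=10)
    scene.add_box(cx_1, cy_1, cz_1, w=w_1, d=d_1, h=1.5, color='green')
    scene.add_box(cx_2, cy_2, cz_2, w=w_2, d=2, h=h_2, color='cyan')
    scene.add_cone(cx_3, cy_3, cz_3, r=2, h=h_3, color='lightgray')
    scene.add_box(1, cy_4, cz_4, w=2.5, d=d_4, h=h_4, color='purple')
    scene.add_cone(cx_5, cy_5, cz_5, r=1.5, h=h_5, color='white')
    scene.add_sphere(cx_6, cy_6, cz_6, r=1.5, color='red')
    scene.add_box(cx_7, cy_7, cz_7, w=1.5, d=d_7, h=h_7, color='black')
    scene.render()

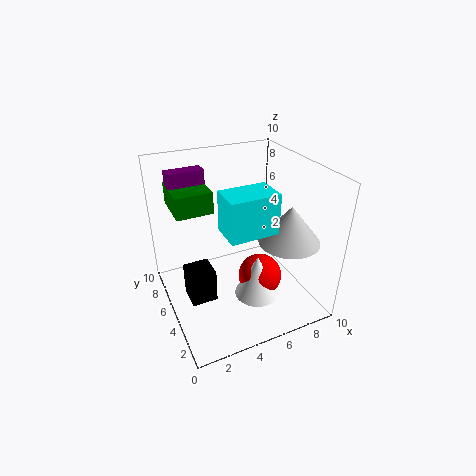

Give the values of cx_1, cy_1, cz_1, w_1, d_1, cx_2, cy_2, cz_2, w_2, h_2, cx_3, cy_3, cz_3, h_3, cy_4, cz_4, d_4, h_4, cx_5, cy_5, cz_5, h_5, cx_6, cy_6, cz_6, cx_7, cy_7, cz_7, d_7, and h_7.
cx_1 = 1; cy_1 = 5.5; cz_1 = 7; w_1 = 2.5; d_1 = 3; cx_2 = 3; cy_2 = 1.5; cz_2 = 7; w_2 = 3; h_2 = 2.5; cx_3 = 7.5; cy_3 = 2.5; cz_3 = 5.5; h_3 = 2.5; cy_4 = 7; cz_4 = 7.5; d_4 = 1; h_4 = 2; cx_5 = 5.5; cy_5 = 3; cz_5 = 1.5; h_5 = 3; cx_6 = 6; cy_6 = 3.5; cz_6 = 2.5; cx_7 = 0.5; cy_7 = 1.5; cz_7 = 3.5; d_7 = 1.5; h_7 = 2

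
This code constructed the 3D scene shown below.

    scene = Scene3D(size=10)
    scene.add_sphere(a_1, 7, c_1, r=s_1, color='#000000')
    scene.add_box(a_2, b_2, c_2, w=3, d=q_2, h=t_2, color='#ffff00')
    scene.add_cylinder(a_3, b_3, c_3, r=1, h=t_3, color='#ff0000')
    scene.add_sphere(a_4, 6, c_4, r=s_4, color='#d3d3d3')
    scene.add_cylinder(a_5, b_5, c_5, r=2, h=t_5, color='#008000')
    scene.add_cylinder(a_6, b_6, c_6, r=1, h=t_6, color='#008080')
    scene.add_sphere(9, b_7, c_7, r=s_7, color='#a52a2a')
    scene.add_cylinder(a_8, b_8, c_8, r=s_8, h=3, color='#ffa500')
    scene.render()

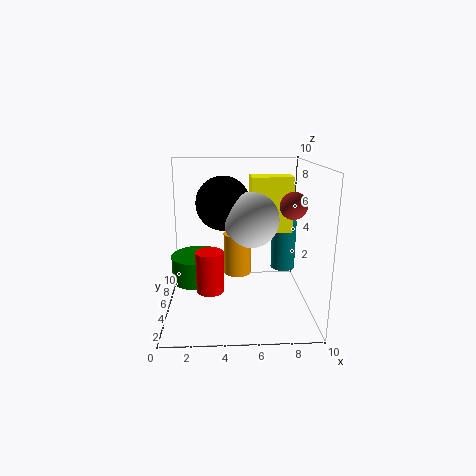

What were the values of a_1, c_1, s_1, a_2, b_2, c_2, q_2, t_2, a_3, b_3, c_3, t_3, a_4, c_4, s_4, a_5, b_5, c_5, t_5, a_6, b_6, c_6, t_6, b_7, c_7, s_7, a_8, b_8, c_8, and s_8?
a_1 = 4, c_1 = 7, s_1 = 2, a_2 = 6, b_2 = 6, c_2 = 5, q_2 = 2, t_2 = 4, a_3 = 3, b_3 = 5, c_3 = 1, t_3 = 3, a_4 = 6, c_4 = 6, s_4 = 2, a_5 = 2, b_5 = 7, c_5 = 1, t_5 = 2, a_6 = 9, b_6 = 9, c_6 = 1, t_6 = 4, b_7 = 6, c_7 = 7, s_7 = 1, a_8 = 5, b_8 = 6, c_8 = 2, s_8 = 1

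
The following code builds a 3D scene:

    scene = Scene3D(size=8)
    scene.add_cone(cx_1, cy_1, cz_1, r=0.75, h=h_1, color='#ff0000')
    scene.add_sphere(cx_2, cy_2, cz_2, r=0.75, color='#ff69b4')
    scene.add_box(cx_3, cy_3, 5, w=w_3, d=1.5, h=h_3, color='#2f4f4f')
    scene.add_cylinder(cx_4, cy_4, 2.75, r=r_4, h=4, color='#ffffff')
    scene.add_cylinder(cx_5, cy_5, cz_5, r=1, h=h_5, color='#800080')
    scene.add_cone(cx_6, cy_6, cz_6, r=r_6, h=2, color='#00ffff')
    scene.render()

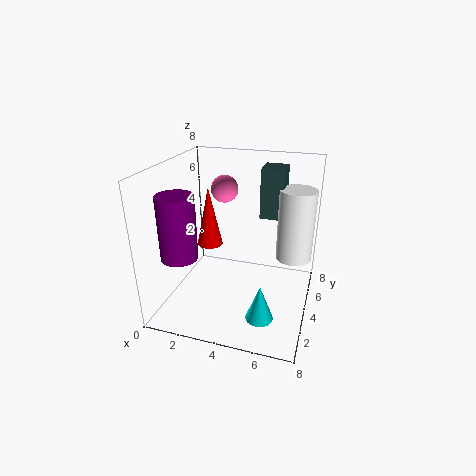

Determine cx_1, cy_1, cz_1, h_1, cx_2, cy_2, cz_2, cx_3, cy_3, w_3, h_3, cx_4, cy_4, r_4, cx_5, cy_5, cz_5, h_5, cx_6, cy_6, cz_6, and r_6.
cx_1 = 2
cy_1 = 4.75
cz_1 = 3
h_1 = 3.5
cx_2 = 3
cy_2 = 4.75
cz_2 = 6.5
cx_3 = 5
cy_3 = 4.75
w_3 = 1.25
h_3 = 2.75
cx_4 = 7
cy_4 = 5
r_4 = 1
cx_5 = 1.25
cy_5 = 2.25
cz_5 = 3.25
h_5 = 3.5
cx_6 = 5.75
cy_6 = 2.25
cz_6 = 0.25
r_6 = 0.75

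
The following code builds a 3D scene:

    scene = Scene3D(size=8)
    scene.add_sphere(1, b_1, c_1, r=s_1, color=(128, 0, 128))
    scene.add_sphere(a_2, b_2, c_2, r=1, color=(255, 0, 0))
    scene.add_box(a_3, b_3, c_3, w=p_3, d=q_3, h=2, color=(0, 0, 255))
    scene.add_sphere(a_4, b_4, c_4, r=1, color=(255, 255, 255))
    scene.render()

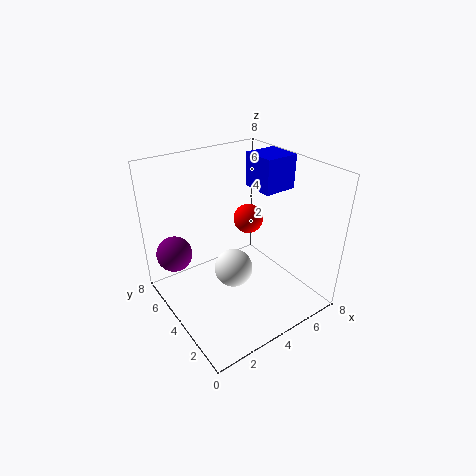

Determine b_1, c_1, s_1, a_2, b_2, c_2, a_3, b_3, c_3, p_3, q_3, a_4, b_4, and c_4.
b_1 = 6; c_1 = 3; s_1 = 1; a_2 = 7; b_2 = 7; c_2 = 3; a_3 = 6; b_3 = 4; c_3 = 6; p_3 = 2; q_3 = 2; a_4 = 3; b_4 = 3; c_4 = 3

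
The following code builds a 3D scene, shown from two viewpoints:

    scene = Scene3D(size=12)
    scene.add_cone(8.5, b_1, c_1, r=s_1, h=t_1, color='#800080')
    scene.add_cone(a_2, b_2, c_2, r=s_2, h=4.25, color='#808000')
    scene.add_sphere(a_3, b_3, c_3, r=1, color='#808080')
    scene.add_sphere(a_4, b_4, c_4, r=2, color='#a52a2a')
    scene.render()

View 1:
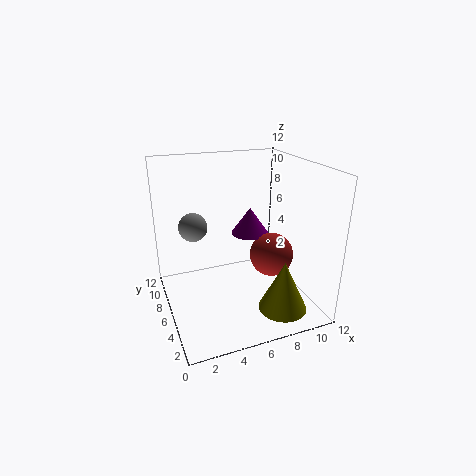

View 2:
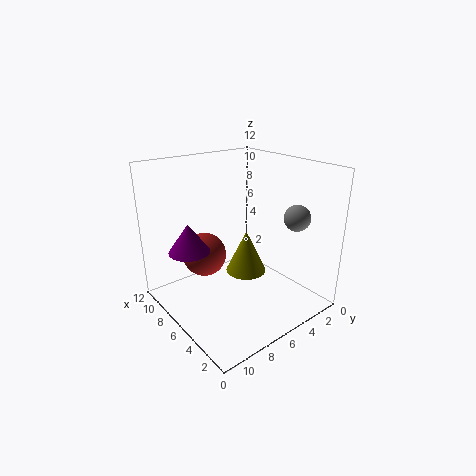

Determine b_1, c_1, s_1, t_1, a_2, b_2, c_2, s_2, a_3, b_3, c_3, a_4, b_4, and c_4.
b_1 = 9.25; c_1 = 4.75; s_1 = 1.75; t_1 = 2.5; a_2 = 8.75; b_2 = 2.75; c_2 = 0.5; s_2 = 2; a_3 = 1.75; b_3 = 3.75; c_3 = 8.5; a_4 = 9.75; b_4 = 7; c_4 = 3.25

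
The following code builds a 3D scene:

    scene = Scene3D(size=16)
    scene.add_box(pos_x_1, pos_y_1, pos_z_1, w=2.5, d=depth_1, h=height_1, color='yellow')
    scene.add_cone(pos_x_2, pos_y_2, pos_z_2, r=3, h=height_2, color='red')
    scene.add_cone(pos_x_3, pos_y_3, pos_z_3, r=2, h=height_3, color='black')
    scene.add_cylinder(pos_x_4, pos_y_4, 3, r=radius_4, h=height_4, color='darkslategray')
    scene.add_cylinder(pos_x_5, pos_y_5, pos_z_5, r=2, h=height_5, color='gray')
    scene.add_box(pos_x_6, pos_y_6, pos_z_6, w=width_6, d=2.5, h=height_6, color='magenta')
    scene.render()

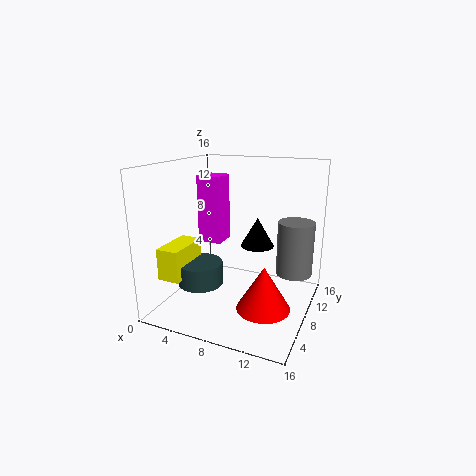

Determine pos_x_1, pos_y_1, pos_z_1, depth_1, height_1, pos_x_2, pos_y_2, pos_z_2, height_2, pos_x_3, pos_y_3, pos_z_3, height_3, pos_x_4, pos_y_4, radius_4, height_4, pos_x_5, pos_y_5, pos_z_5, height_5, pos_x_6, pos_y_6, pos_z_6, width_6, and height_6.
pos_x_1 = 1
pos_y_1 = 2.5
pos_z_1 = 4
depth_1 = 5
height_1 = 3.5
pos_x_2 = 11.5
pos_y_2 = 7
pos_z_2 = 0.5
height_2 = 5
pos_x_3 = 9
pos_y_3 = 11.5
pos_z_3 = 6
height_3 = 3.5
pos_x_4 = 4.5
pos_y_4 = 5.5
radius_4 = 2.5
height_4 = 2.5
pos_x_5 = 14
pos_y_5 = 10
pos_z_5 = 4
height_5 = 6
pos_x_6 = 4.5
pos_y_6 = 5.5
pos_z_6 = 8
width_6 = 2.5
height_6 = 7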